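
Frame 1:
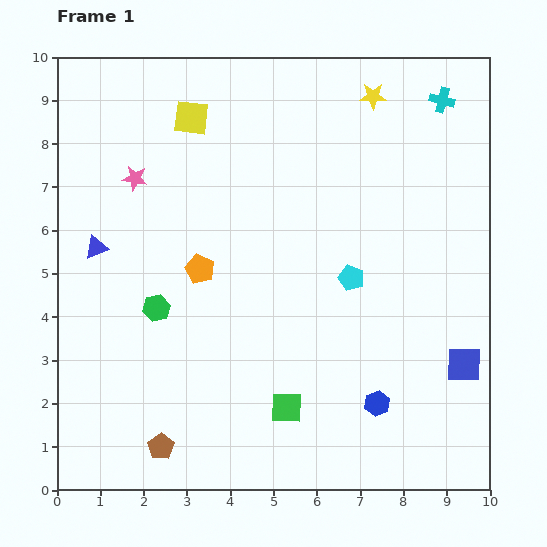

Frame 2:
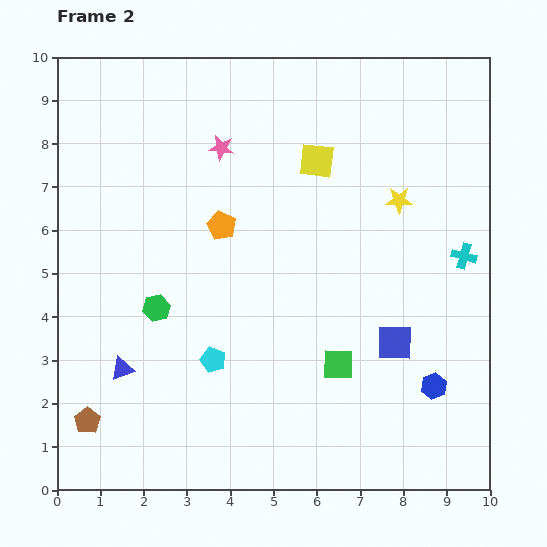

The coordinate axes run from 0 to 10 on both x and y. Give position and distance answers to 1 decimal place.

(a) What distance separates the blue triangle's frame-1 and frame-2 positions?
2.9

The blue triangle moved from (0.9, 5.6) to (1.5, 2.8), a distance of √(0.6² + 2.8²) ≈ 2.9.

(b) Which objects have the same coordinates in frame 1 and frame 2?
the green hexagon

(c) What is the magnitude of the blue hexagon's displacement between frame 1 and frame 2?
1.4

The blue hexagon moved from (7.4, 2.0) to (8.7, 2.4), a distance of √(1.3² + 0.4²) ≈ 1.4.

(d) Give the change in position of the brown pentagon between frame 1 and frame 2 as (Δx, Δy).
(-1.7, 0.6)

The brown pentagon was at (2.4, 1.0) in frame 1 and (0.7, 1.6) in frame 2.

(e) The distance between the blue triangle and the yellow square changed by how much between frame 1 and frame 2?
+2.9

Distance in frame 1: 3.7. Distance in frame 2: 6.6.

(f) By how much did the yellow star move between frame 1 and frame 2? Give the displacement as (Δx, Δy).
(0.6, -2.4)

The yellow star was at (7.3, 9.1) in frame 1 and (7.9, 6.7) in frame 2.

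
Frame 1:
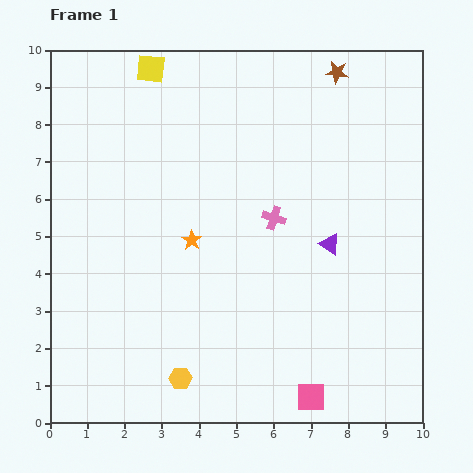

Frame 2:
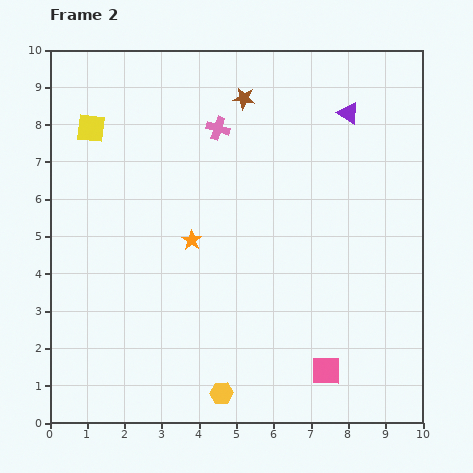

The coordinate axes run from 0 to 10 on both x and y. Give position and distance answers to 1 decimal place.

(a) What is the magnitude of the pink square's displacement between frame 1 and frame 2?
0.8

The pink square moved from (7.0, 0.7) to (7.4, 1.4), a distance of √(0.4² + 0.7²) ≈ 0.8.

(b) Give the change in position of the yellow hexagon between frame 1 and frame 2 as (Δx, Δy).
(1.1, -0.4)

The yellow hexagon was at (3.5, 1.2) in frame 1 and (4.6, 0.8) in frame 2.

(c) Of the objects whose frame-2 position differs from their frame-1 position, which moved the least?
the pink square

(moved 0.8)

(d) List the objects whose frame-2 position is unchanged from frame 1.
the orange star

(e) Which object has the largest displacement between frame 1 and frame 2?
the purple triangle

(moved 3.5; next 2.8)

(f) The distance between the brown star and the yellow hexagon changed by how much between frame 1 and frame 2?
-1.3

Distance in frame 1: 9.2. Distance in frame 2: 7.9.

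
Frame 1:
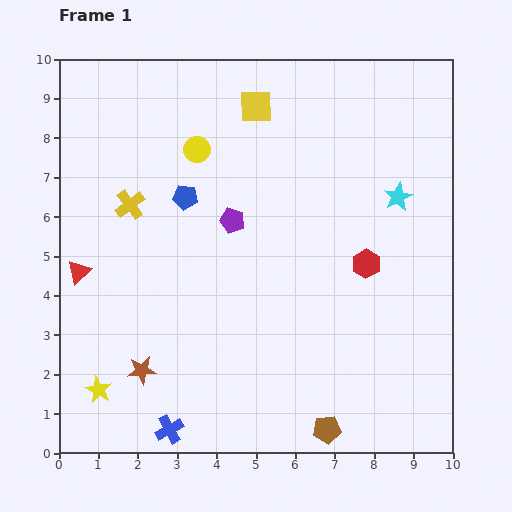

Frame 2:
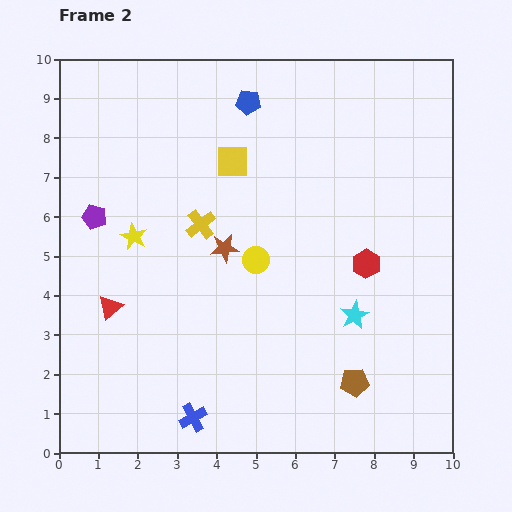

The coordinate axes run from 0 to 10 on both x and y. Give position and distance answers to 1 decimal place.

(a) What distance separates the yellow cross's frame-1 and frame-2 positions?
1.9

The yellow cross moved from (1.8, 6.3) to (3.6, 5.8), a distance of √(1.8² + 0.5²) ≈ 1.9.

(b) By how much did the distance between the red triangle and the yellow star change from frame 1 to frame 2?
-1.1

Distance in frame 1: 3.0. Distance in frame 2: 1.9.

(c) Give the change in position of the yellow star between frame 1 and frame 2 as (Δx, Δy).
(0.9, 3.9)

The yellow star was at (1.0, 1.6) in frame 1 and (1.9, 5.5) in frame 2.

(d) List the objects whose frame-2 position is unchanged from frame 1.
the red hexagon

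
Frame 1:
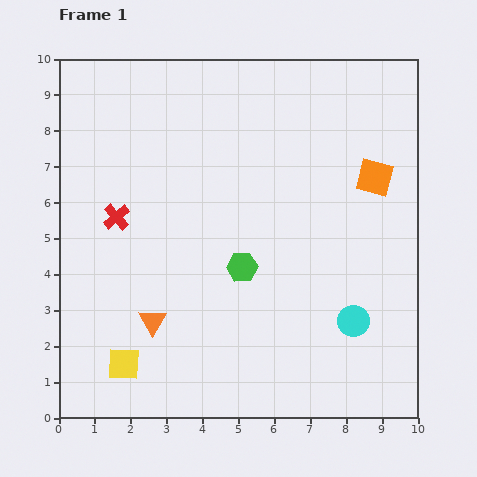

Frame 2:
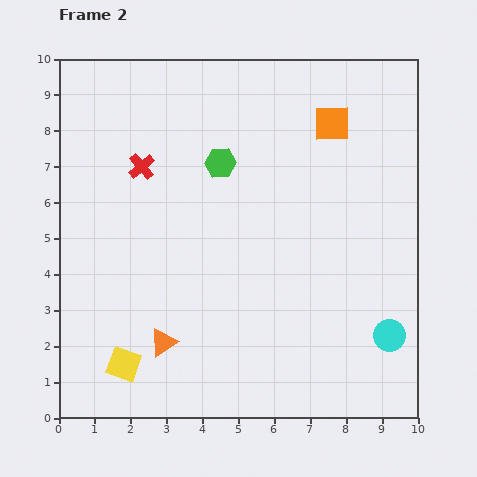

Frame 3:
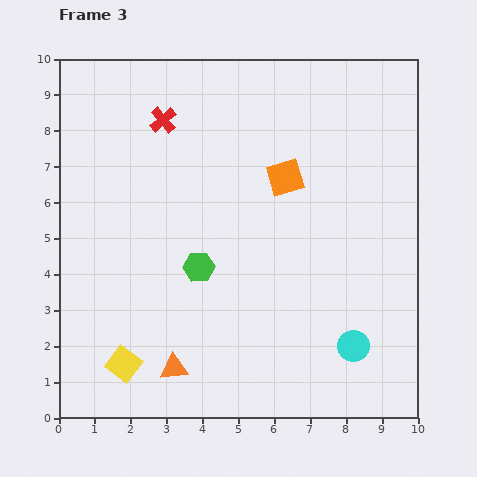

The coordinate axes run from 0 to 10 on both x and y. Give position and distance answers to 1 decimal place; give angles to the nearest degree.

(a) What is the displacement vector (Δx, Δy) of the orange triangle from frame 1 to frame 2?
(0.3, -0.6)

The orange triangle was at (2.6, 2.7) in frame 1 and (2.9, 2.1) in frame 2.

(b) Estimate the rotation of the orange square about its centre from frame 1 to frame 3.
31° counter-clockwise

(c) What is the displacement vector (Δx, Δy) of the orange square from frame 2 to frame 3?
(-1.3, -1.5)

The orange square was at (7.6, 8.2) in frame 2 and (6.3, 6.7) in frame 3.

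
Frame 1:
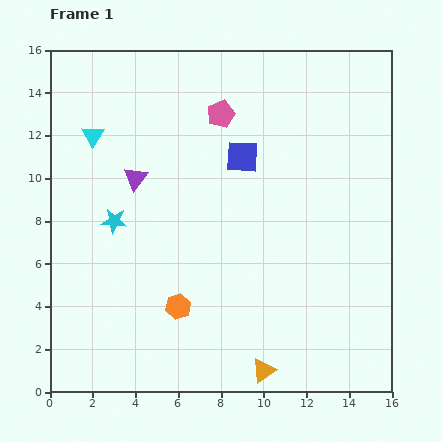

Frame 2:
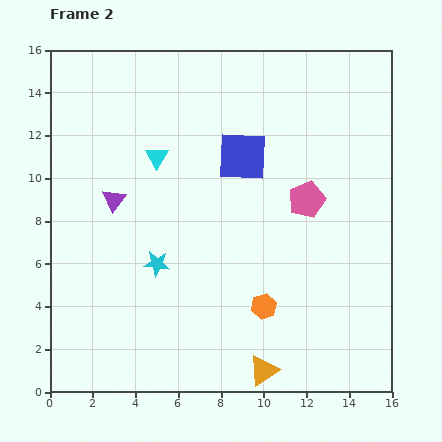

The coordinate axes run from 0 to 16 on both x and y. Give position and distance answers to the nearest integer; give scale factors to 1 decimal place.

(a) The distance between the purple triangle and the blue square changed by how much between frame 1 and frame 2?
+1

Distance in frame 1: 5. Distance in frame 2: 6.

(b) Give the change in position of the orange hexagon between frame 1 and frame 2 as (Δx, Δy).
(4, 0)

The orange hexagon was at (6, 4) in frame 1 and (10, 4) in frame 2.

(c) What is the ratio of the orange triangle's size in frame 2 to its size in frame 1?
1.3×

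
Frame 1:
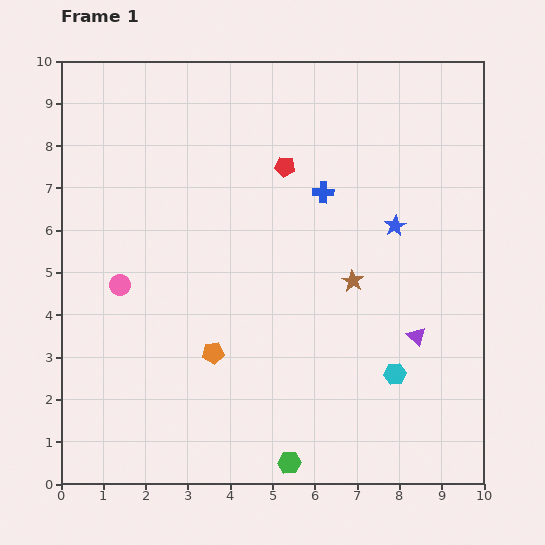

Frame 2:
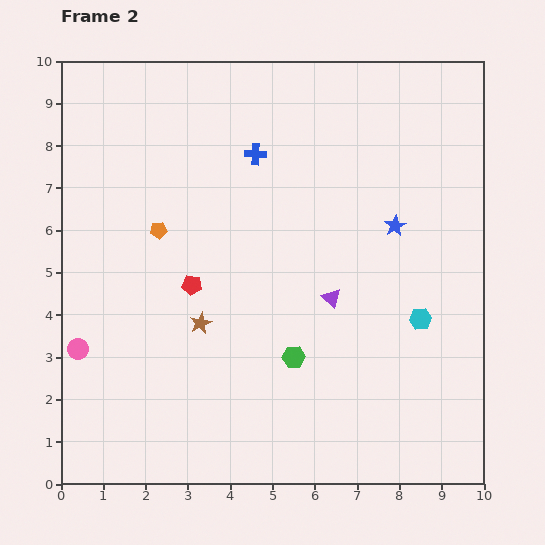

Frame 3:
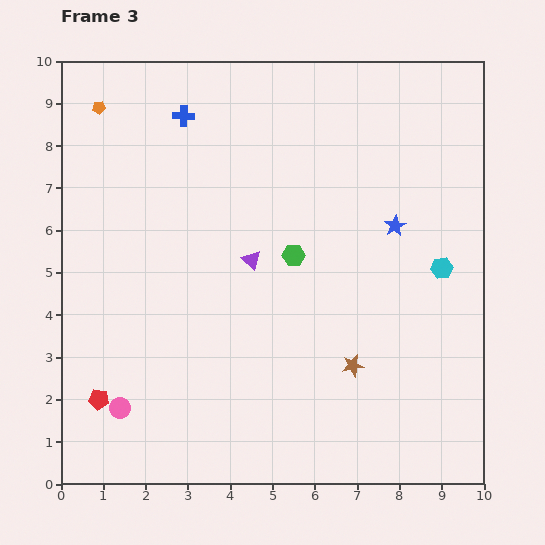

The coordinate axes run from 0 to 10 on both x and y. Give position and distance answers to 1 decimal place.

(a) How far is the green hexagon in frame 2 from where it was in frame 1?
2.5

The green hexagon moved from (5.4, 0.5) to (5.5, 3.0), a distance of √(0.1² + 2.5²) ≈ 2.5.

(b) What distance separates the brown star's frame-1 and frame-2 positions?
3.7

The brown star moved from (6.9, 4.8) to (3.3, 3.8), a distance of √(3.6² + 1.0²) ≈ 3.7.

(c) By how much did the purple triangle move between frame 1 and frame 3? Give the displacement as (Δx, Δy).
(-3.9, 1.8)

The purple triangle was at (8.4, 3.5) in frame 1 and (4.5, 5.3) in frame 3.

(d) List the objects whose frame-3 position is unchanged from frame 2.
the blue star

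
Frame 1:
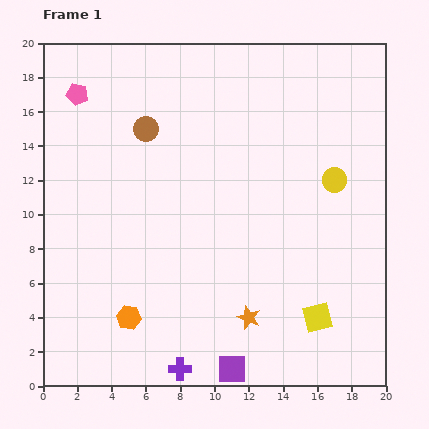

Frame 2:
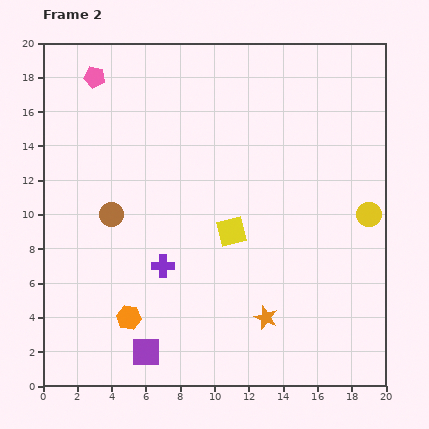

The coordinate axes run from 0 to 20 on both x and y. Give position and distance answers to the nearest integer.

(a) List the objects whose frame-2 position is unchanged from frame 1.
the orange hexagon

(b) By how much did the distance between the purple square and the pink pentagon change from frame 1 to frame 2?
-2

Distance in frame 1: 18. Distance in frame 2: 16.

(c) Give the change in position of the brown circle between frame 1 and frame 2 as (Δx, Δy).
(-2, -5)

The brown circle was at (6, 15) in frame 1 and (4, 10) in frame 2.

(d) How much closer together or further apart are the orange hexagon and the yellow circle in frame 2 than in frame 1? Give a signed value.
+1

Distance in frame 1: 14. Distance in frame 2: 15.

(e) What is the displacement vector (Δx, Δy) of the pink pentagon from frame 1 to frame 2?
(1, 1)

The pink pentagon was at (2, 17) in frame 1 and (3, 18) in frame 2.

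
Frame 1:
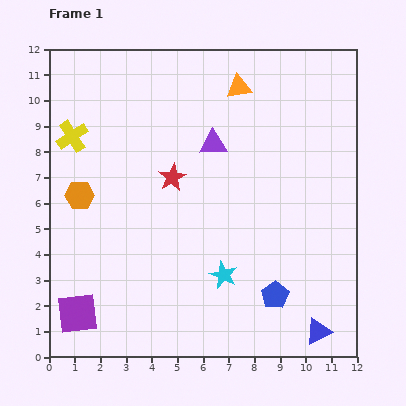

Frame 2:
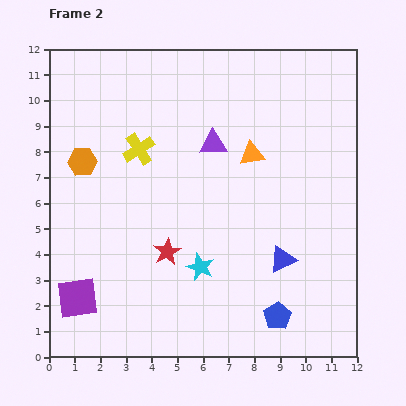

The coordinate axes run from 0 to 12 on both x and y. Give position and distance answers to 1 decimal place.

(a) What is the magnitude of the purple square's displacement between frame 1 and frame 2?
0.6

The purple square moved from (1.1, 1.7) to (1.1, 2.3), a distance of √(0.0² + 0.6²) ≈ 0.6.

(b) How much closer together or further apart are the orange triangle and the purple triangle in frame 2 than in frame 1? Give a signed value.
-0.8

Distance in frame 1: 2.4. Distance in frame 2: 1.6.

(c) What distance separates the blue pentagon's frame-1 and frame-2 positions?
0.8

The blue pentagon moved from (8.8, 2.4) to (8.9, 1.6), a distance of √(0.1² + 0.8²) ≈ 0.8.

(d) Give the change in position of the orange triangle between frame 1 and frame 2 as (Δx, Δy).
(0.5, -2.6)

The orange triangle was at (7.4, 10.5) in frame 1 and (7.9, 7.9) in frame 2.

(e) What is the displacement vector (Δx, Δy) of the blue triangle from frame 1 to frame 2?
(-1.4, 2.8)

The blue triangle was at (10.5, 1.0) in frame 1 and (9.1, 3.8) in frame 2.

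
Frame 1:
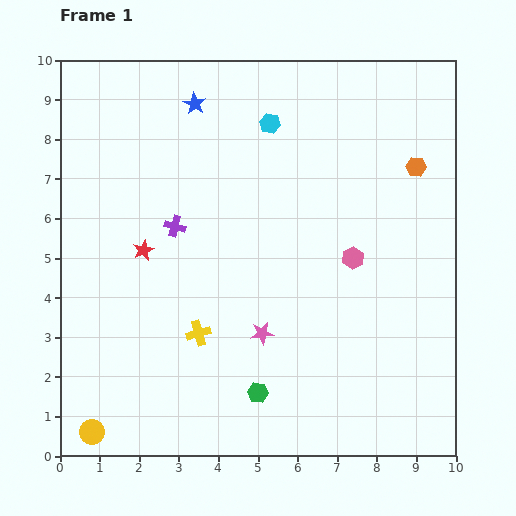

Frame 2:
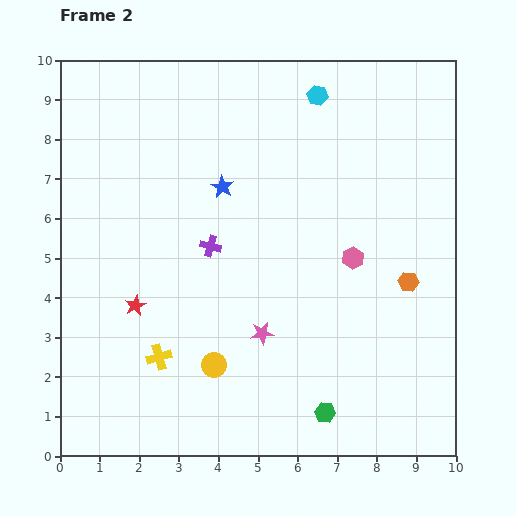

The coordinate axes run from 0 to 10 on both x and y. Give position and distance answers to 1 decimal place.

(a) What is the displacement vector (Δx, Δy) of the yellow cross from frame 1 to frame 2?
(-1.0, -0.6)

The yellow cross was at (3.5, 3.1) in frame 1 and (2.5, 2.5) in frame 2.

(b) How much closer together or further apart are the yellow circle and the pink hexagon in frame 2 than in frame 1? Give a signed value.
-3.5

Distance in frame 1: 7.9. Distance in frame 2: 4.4.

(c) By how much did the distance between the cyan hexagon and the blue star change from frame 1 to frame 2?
+1.3

Distance in frame 1: 2.0. Distance in frame 2: 3.3.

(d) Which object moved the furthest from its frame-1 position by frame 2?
the yellow circle

(moved 3.5; next 2.9)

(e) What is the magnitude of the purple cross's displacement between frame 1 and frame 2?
1.0

The purple cross moved from (2.9, 5.8) to (3.8, 5.3), a distance of √(0.9² + 0.5²) ≈ 1.0.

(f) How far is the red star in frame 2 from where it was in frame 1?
1.4

The red star moved from (2.1, 5.2) to (1.9, 3.8), a distance of √(0.2² + 1.4²) ≈ 1.4.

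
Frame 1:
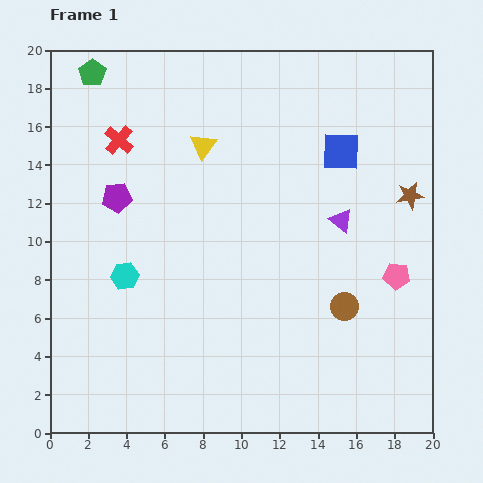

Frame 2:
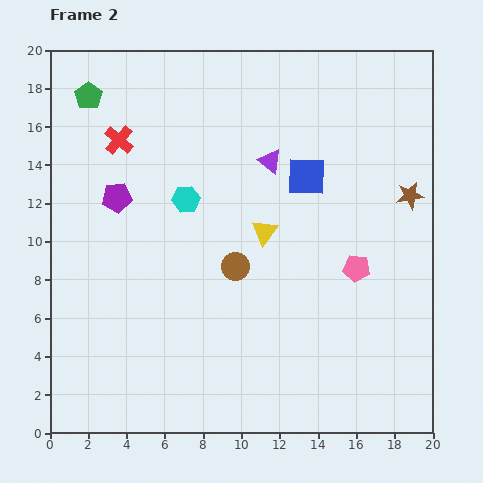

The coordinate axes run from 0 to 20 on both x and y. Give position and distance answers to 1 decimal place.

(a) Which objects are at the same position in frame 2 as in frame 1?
the purple pentagon, the brown star, the red cross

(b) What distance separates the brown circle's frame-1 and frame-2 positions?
6.1

The brown circle moved from (15.4, 6.6) to (9.7, 8.7), a distance of √(5.7² + 2.1²) ≈ 6.1.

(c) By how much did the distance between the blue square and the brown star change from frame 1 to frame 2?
+1.2

Distance in frame 1: 4.3. Distance in frame 2: 5.5.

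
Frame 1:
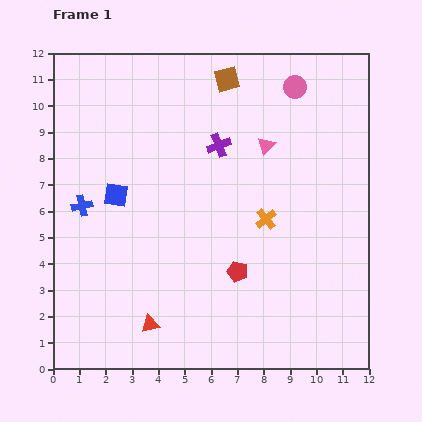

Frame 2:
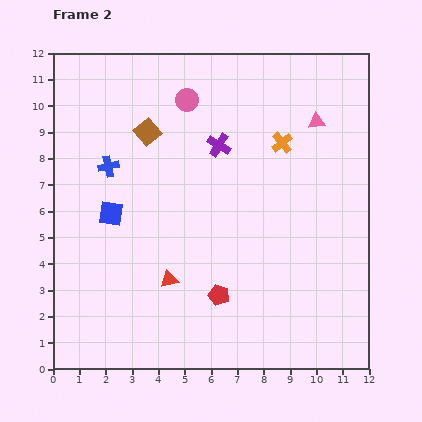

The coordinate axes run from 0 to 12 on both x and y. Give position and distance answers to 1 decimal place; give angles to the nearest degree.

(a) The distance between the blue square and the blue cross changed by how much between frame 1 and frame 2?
+0.4

Distance in frame 1: 1.4. Distance in frame 2: 1.8.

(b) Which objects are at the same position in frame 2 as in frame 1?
the purple cross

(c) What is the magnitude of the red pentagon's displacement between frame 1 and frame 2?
1.1

The red pentagon moved from (7.0, 3.7) to (6.3, 2.8), a distance of √(0.7² + 0.9²) ≈ 1.1.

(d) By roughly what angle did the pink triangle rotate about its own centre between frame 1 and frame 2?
40° clockwise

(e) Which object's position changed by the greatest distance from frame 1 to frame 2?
the pink circle

(moved 4.1; next 3.6)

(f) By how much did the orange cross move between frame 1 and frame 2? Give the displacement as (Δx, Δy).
(0.6, 2.9)

The orange cross was at (8.1, 5.7) in frame 1 and (8.7, 8.6) in frame 2.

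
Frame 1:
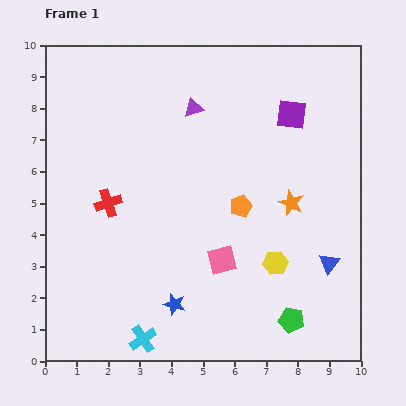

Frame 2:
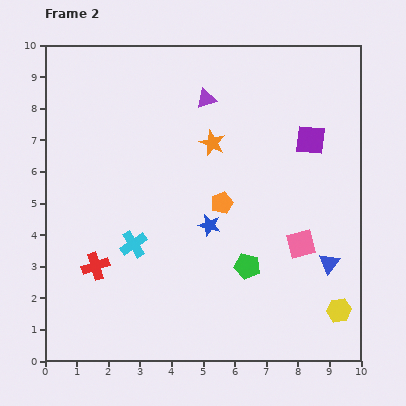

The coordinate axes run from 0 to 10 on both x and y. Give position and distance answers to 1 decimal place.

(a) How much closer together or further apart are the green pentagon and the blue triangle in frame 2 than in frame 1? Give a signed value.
+0.4

Distance in frame 1: 2.2. Distance in frame 2: 2.6.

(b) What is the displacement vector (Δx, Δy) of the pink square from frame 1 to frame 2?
(2.5, 0.5)

The pink square was at (5.6, 3.2) in frame 1 and (8.1, 3.7) in frame 2.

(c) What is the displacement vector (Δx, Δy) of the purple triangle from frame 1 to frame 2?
(0.4, 0.3)

The purple triangle was at (4.7, 8.0) in frame 1 and (5.1, 8.3) in frame 2.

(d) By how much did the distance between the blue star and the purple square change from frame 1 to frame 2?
-2.8

Distance in frame 1: 7.0. Distance in frame 2: 4.2.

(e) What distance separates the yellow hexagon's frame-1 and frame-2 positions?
2.5

The yellow hexagon moved from (7.3, 3.1) to (9.3, 1.6), a distance of √(2.0² + 1.5²) ≈ 2.5.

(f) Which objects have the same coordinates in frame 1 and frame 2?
the blue triangle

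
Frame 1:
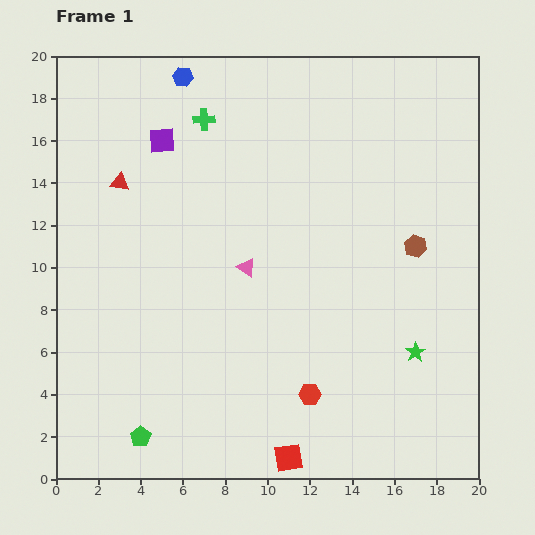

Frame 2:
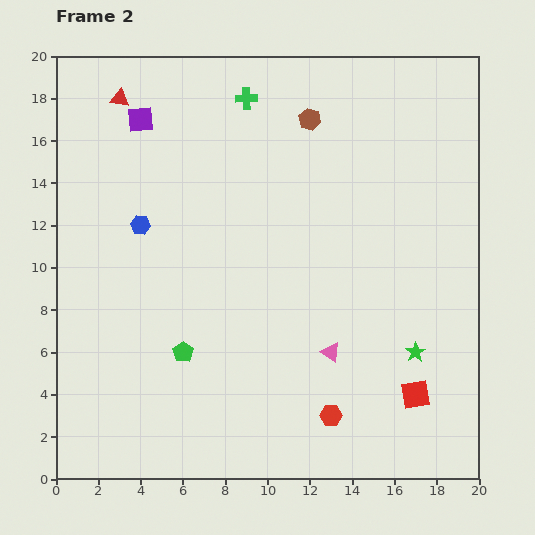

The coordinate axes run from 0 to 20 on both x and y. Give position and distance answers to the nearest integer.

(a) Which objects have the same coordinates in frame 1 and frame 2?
the green star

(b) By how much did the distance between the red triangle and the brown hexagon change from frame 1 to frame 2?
-5

Distance in frame 1: 14. Distance in frame 2: 9.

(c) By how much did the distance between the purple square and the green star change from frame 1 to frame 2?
+1

Distance in frame 1: 16. Distance in frame 2: 17.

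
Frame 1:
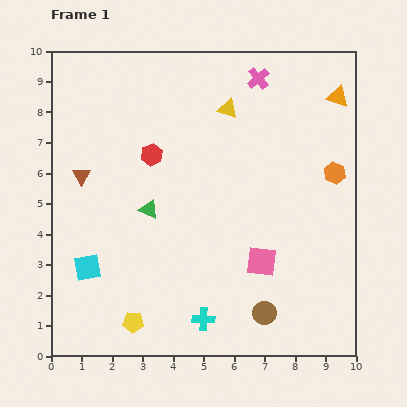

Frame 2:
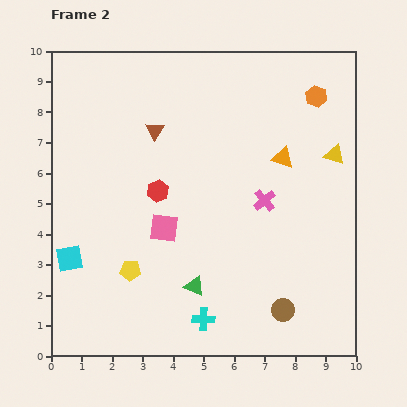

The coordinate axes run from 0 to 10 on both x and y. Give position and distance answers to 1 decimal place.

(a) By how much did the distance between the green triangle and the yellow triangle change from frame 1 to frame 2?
+2.1

Distance in frame 1: 4.2. Distance in frame 2: 6.3.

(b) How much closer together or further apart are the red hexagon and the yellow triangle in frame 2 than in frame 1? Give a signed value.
+3.0

Distance in frame 1: 2.9. Distance in frame 2: 5.9.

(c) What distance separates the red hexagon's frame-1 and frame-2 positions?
1.2

The red hexagon moved from (3.3, 6.6) to (3.5, 5.4), a distance of √(0.2² + 1.2²) ≈ 1.2.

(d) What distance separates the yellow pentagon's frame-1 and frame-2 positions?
1.7

The yellow pentagon moved from (2.7, 1.1) to (2.6, 2.8), a distance of √(0.1² + 1.7²) ≈ 1.7.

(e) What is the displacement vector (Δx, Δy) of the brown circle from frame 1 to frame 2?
(0.6, 0.1)

The brown circle was at (7.0, 1.4) in frame 1 and (7.6, 1.5) in frame 2.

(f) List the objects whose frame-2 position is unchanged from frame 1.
the cyan cross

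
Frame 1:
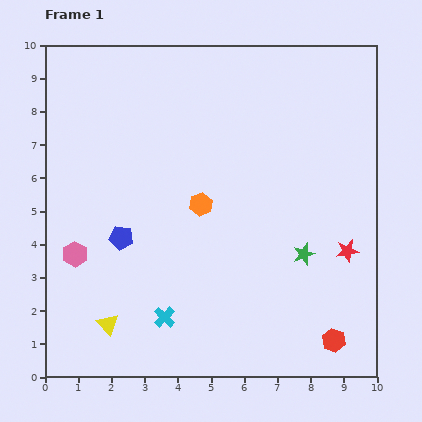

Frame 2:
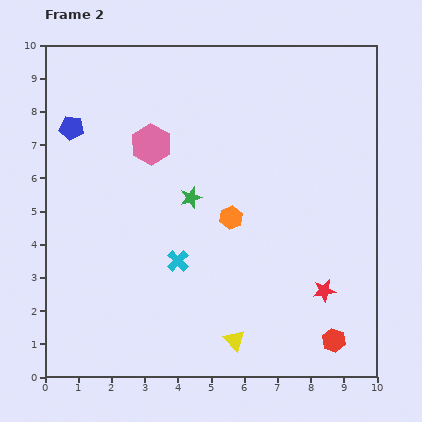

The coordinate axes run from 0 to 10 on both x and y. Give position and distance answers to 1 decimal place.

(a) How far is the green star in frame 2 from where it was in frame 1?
3.8

The green star moved from (7.8, 3.7) to (4.4, 5.4), a distance of √(3.4² + 1.7²) ≈ 3.8.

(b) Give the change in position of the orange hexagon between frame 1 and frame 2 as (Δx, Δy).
(0.9, -0.4)

The orange hexagon was at (4.7, 5.2) in frame 1 and (5.6, 4.8) in frame 2.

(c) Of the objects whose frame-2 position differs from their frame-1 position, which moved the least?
the orange hexagon

(moved 1.0)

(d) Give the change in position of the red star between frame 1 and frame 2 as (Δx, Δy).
(-0.7, -1.2)

The red star was at (9.1, 3.8) in frame 1 and (8.4, 2.6) in frame 2.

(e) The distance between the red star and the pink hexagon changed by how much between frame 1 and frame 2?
-1.4

Distance in frame 1: 8.2. Distance in frame 2: 6.8.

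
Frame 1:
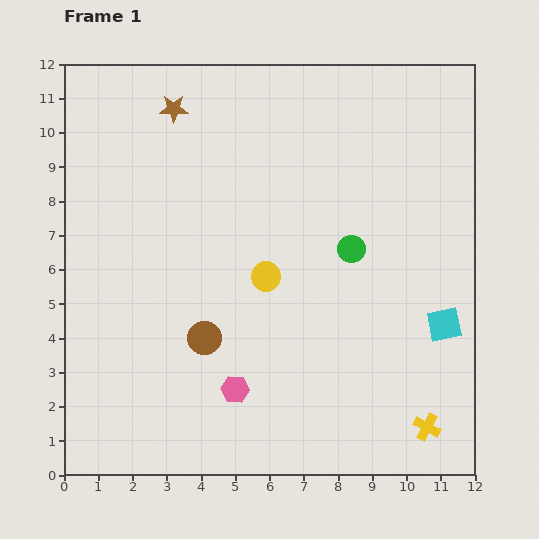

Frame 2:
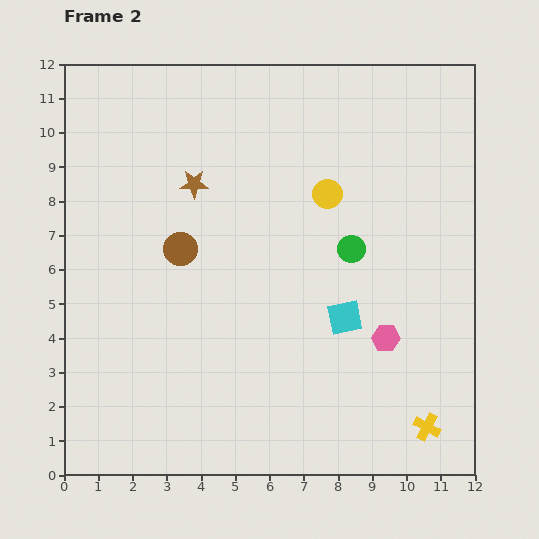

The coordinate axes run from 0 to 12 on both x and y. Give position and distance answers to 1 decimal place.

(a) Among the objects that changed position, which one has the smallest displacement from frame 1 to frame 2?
the brown star

(moved 2.3)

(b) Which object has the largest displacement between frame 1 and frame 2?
the pink hexagon

(moved 4.6; next 3.0)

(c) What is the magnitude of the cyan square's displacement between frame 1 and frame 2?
2.9

The cyan square moved from (11.1, 4.4) to (8.2, 4.6), a distance of √(2.9² + 0.2²) ≈ 2.9.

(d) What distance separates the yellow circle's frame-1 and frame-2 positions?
3.0

The yellow circle moved from (5.9, 5.8) to (7.7, 8.2), a distance of √(1.8² + 2.4²) ≈ 3.0.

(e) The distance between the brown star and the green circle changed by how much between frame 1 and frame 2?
-1.6

Distance in frame 1: 6.6. Distance in frame 2: 5.0.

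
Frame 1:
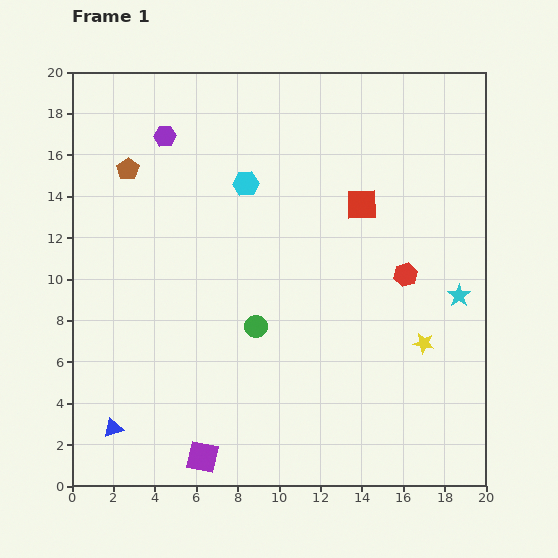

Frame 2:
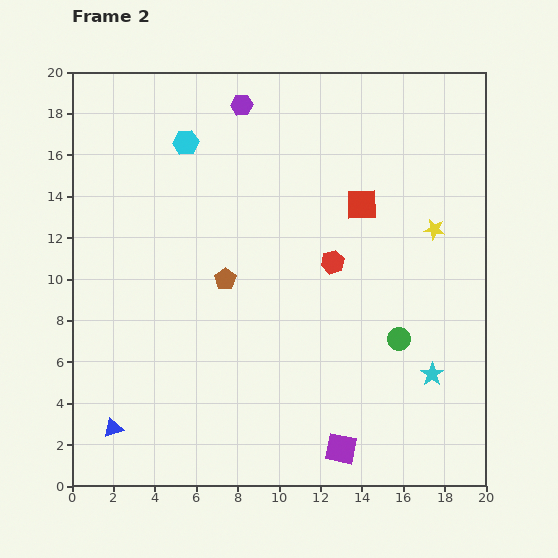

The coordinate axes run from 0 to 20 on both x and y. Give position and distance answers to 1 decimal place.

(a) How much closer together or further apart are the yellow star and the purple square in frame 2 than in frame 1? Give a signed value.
-0.5

Distance in frame 1: 12.0. Distance in frame 2: 11.5.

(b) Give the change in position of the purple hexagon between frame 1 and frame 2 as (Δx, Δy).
(3.7, 1.5)

The purple hexagon was at (4.5, 16.9) in frame 1 and (8.2, 18.4) in frame 2.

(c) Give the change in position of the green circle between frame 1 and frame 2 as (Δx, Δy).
(6.9, -0.6)

The green circle was at (8.9, 7.7) in frame 1 and (15.8, 7.1) in frame 2.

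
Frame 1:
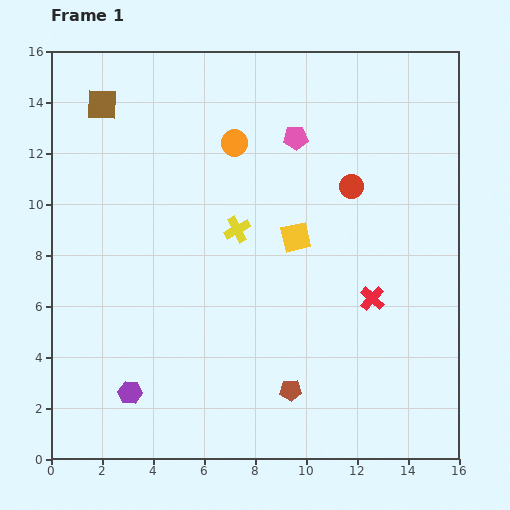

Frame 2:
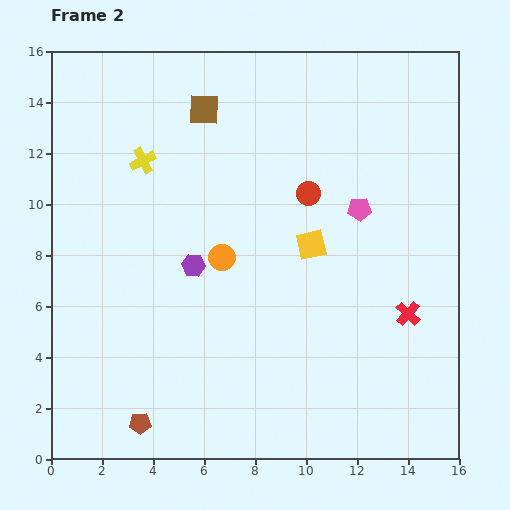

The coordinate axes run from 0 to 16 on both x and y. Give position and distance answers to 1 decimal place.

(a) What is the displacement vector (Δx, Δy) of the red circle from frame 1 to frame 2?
(-1.7, -0.3)

The red circle was at (11.8, 10.7) in frame 1 and (10.1, 10.4) in frame 2.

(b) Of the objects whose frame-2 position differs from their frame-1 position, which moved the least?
the yellow square

(moved 0.7)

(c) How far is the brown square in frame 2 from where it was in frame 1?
4.0

The brown square moved from (2.0, 13.9) to (6.0, 13.7), a distance of √(4.0² + 0.2²) ≈ 4.0.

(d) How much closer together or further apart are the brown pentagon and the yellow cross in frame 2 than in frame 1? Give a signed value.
+3.7

Distance in frame 1: 6.6. Distance in frame 2: 10.3.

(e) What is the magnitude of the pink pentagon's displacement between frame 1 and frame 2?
3.8

The pink pentagon moved from (9.6, 12.6) to (12.1, 9.8), a distance of √(2.5² + 2.8²) ≈ 3.8.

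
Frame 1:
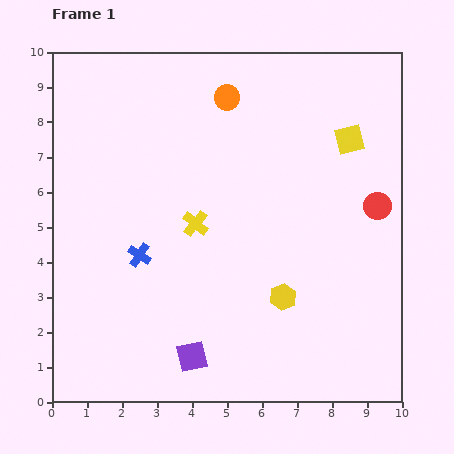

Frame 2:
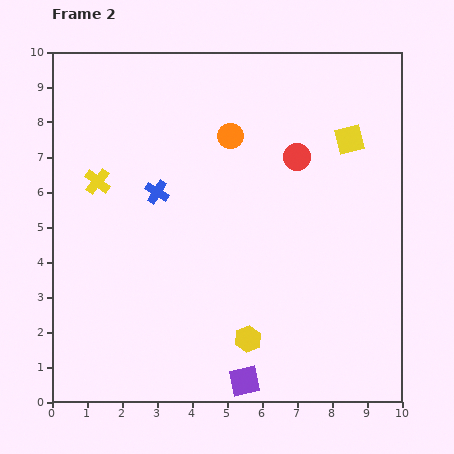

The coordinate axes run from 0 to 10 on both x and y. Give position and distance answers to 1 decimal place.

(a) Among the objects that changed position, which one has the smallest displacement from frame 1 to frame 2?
the orange circle

(moved 1.1)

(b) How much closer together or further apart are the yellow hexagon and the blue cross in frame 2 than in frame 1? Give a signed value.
+0.6

Distance in frame 1: 4.3. Distance in frame 2: 4.9.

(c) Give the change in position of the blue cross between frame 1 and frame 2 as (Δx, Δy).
(0.5, 1.8)

The blue cross was at (2.5, 4.2) in frame 1 and (3.0, 6.0) in frame 2.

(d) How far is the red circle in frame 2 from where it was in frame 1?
2.7

The red circle moved from (9.3, 5.6) to (7.0, 7.0), a distance of √(2.3² + 1.4²) ≈ 2.7.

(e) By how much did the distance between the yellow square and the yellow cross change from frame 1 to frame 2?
+2.3

Distance in frame 1: 5.0. Distance in frame 2: 7.3.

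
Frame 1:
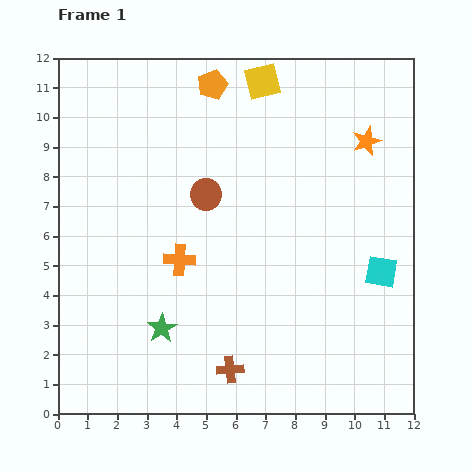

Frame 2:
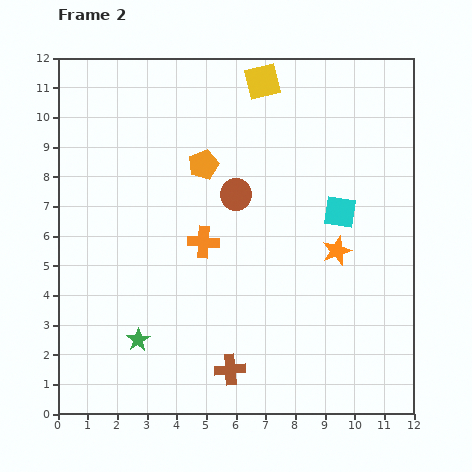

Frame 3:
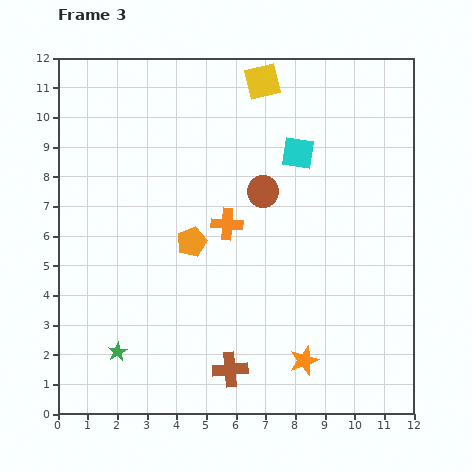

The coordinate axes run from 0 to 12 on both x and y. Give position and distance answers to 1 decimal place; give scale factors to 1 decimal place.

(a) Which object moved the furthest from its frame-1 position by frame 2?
the orange star

(moved 3.8; next 2.7)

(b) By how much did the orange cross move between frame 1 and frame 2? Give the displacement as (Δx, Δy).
(0.8, 0.6)

The orange cross was at (4.1, 5.2) in frame 1 and (4.9, 5.8) in frame 2.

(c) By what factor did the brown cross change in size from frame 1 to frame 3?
1.3×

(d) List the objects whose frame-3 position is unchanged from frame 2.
the yellow square, the brown cross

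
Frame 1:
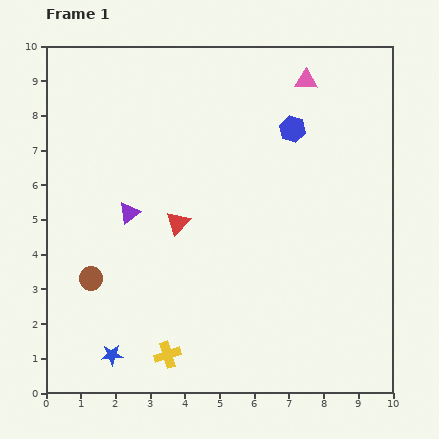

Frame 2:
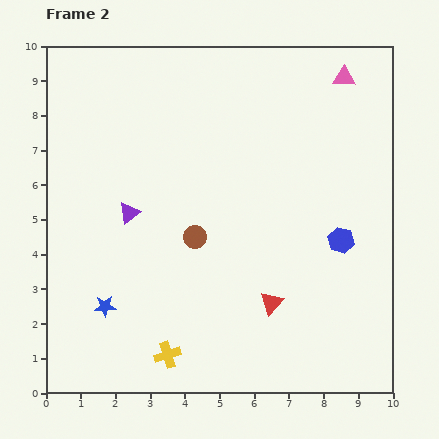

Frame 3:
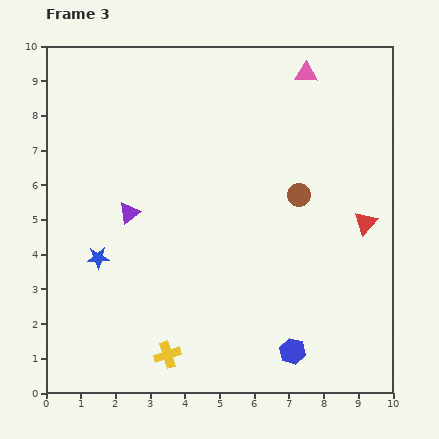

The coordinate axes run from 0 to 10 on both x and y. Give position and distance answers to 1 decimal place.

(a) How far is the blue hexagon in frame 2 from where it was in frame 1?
3.5

The blue hexagon moved from (7.1, 7.6) to (8.5, 4.4), a distance of √(1.4² + 3.2²) ≈ 3.5.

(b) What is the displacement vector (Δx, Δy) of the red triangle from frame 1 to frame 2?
(2.7, -2.3)

The red triangle was at (3.8, 4.9) in frame 1 and (6.5, 2.6) in frame 2.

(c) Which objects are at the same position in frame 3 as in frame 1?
the purple triangle, the yellow cross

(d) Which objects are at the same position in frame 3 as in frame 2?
the purple triangle, the yellow cross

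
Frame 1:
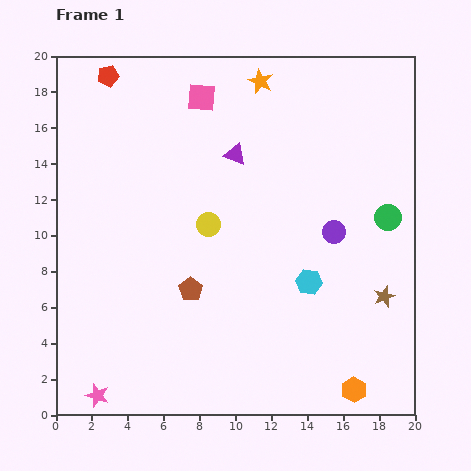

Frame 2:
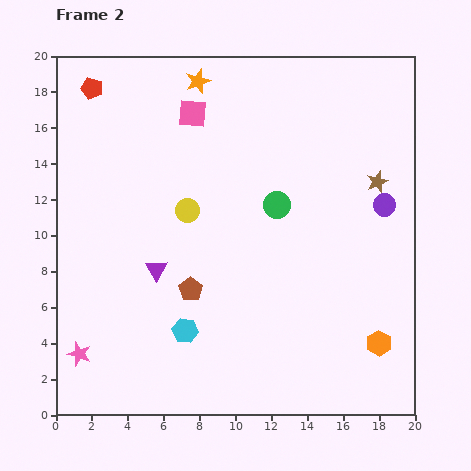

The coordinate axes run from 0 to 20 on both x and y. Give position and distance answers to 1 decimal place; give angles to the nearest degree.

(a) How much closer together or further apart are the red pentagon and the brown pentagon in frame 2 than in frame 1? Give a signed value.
-0.3

Distance in frame 1: 12.8. Distance in frame 2: 12.5.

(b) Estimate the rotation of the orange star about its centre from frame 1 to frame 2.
27° clockwise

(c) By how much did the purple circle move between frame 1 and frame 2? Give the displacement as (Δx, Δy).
(2.8, 1.5)

The purple circle was at (15.5, 10.2) in frame 1 and (18.3, 11.7) in frame 2.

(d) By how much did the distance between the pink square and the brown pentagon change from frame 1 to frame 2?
-0.9

Distance in frame 1: 10.7. Distance in frame 2: 9.8.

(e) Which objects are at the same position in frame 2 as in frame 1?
the brown pentagon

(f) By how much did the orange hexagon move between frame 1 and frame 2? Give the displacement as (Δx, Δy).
(1.4, 2.6)

The orange hexagon was at (16.6, 1.4) in frame 1 and (18.0, 4.0) in frame 2.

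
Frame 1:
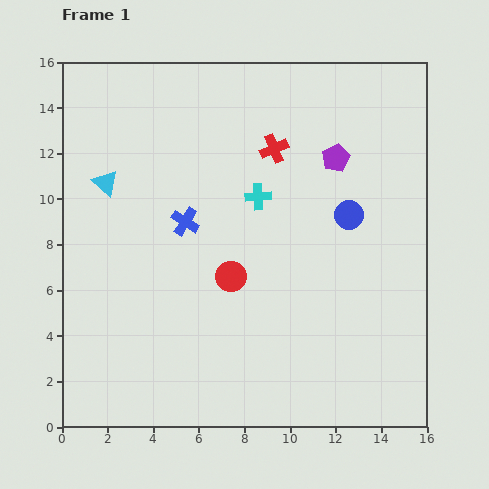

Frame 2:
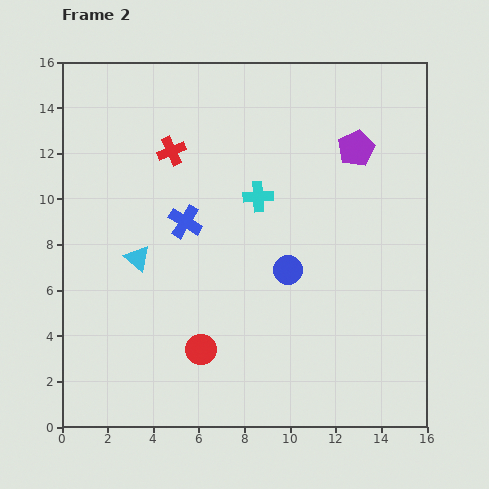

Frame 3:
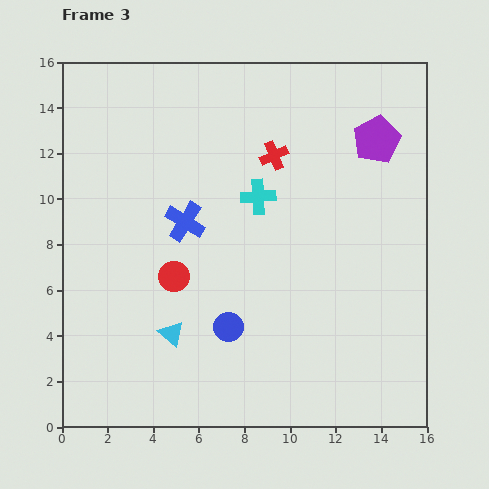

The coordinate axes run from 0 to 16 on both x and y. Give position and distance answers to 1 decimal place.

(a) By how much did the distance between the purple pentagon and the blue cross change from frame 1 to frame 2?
+1.0

Distance in frame 1: 7.2. Distance in frame 2: 8.2.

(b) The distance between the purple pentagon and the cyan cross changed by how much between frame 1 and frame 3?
+2.0

Distance in frame 1: 3.8. Distance in frame 3: 5.8.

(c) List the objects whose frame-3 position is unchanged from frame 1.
the blue cross, the cyan cross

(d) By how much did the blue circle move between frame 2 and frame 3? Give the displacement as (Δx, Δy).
(-2.6, -2.5)

The blue circle was at (9.9, 6.9) in frame 2 and (7.3, 4.4) in frame 3.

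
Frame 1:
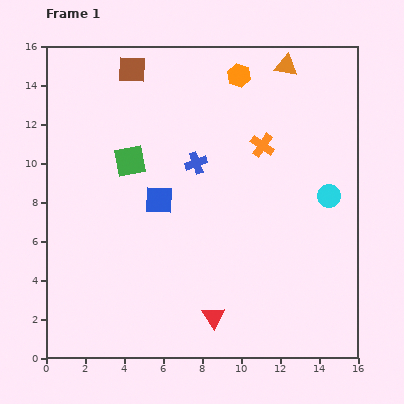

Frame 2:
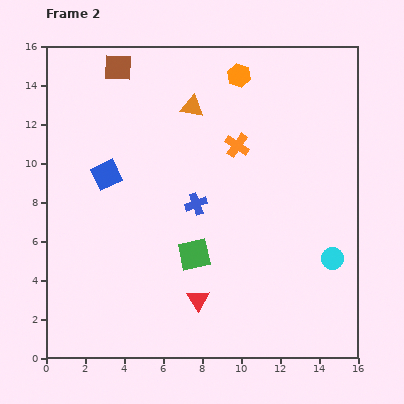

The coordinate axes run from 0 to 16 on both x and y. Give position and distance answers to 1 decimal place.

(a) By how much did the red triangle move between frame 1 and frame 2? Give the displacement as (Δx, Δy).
(-0.8, 0.9)

The red triangle was at (8.6, 2.1) in frame 1 and (7.8, 3.0) in frame 2.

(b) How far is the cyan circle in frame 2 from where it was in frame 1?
3.2

The cyan circle moved from (14.5, 8.3) to (14.7, 5.1), a distance of √(0.2² + 3.2²) ≈ 3.2.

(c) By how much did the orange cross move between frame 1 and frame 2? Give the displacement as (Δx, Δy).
(-1.3, 0.0)

The orange cross was at (11.1, 10.9) in frame 1 and (9.8, 10.9) in frame 2.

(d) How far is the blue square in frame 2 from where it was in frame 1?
3.0

The blue square moved from (5.8, 8.1) to (3.1, 9.4), a distance of √(2.7² + 1.3²) ≈ 3.0.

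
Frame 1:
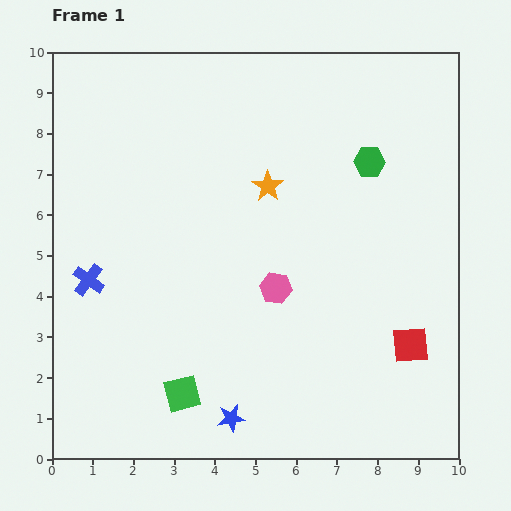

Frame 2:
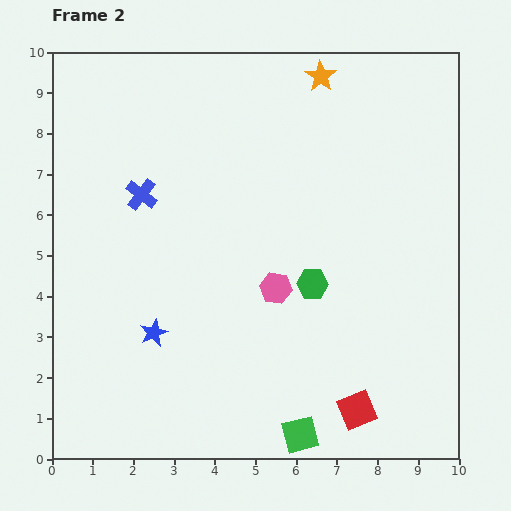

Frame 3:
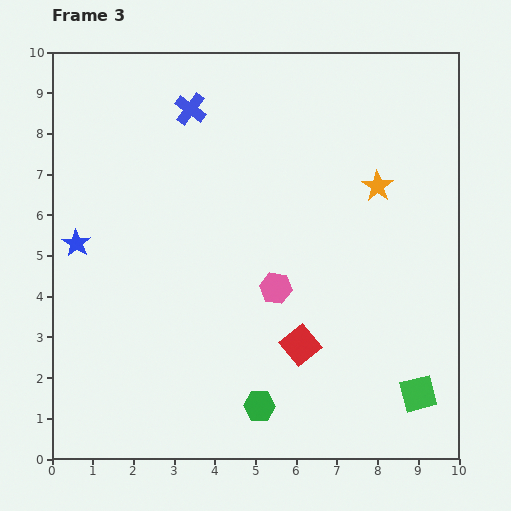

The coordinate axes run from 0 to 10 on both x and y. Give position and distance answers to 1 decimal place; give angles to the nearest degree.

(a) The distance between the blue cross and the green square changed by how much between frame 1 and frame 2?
+3.5

Distance in frame 1: 3.6. Distance in frame 2: 7.1.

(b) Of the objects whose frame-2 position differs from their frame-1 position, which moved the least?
the red square

(moved 2.1)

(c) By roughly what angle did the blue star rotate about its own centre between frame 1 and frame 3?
31° counter-clockwise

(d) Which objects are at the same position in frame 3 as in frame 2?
the pink hexagon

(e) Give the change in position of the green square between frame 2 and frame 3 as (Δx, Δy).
(2.9, 1.0)

The green square was at (6.1, 0.6) in frame 2 and (9.0, 1.6) in frame 3.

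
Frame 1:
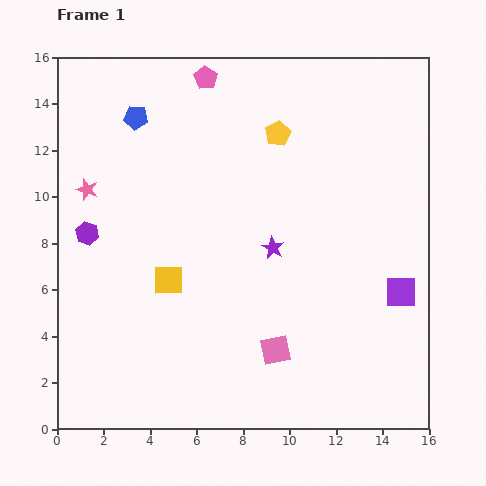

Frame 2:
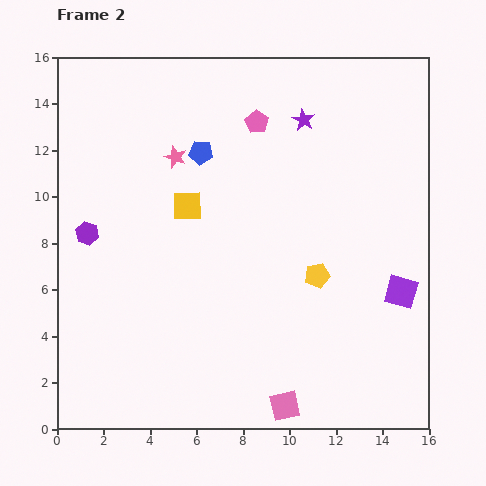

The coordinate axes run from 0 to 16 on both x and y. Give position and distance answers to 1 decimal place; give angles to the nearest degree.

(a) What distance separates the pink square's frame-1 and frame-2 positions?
2.4

The pink square moved from (9.4, 3.4) to (9.8, 1.0), a distance of √(0.4² + 2.4²) ≈ 2.4.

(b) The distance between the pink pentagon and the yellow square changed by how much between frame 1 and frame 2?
-4.1

Distance in frame 1: 8.8. Distance in frame 2: 4.7.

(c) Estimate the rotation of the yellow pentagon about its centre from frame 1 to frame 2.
15° clockwise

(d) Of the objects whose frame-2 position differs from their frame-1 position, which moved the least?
the pink square

(moved 2.4)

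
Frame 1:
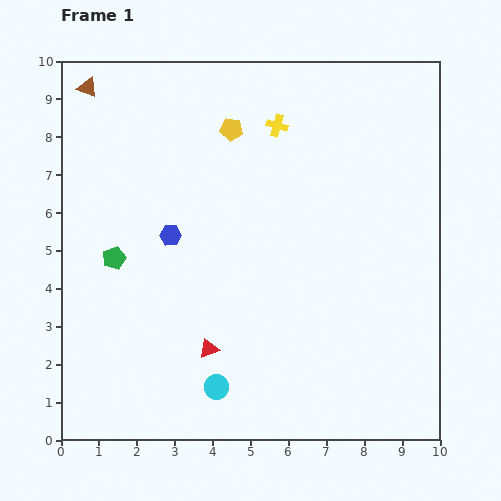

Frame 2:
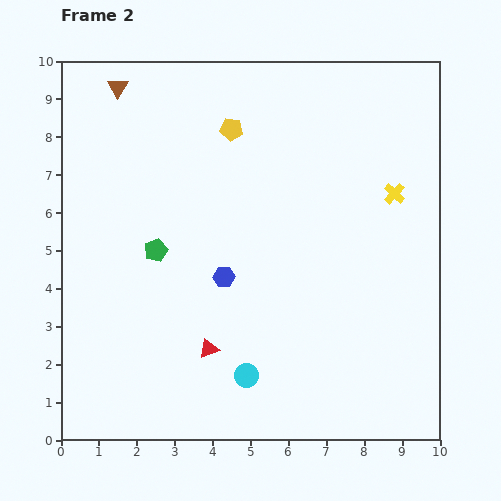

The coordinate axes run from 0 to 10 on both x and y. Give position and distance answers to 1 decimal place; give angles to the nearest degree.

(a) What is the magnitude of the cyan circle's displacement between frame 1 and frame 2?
0.9

The cyan circle moved from (4.1, 1.4) to (4.9, 1.7), a distance of √(0.8² + 0.3²) ≈ 0.9.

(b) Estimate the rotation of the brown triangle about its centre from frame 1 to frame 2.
37° clockwise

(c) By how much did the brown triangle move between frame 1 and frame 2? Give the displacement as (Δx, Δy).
(0.8, 0.0)

The brown triangle was at (0.7, 9.3) in frame 1 and (1.5, 9.3) in frame 2.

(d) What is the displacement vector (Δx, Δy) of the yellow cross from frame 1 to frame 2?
(3.1, -1.8)

The yellow cross was at (5.7, 8.3) in frame 1 and (8.8, 6.5) in frame 2.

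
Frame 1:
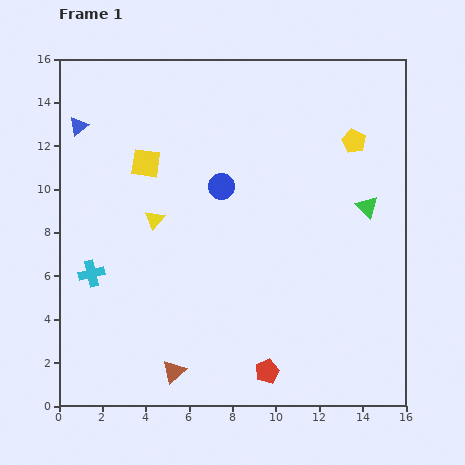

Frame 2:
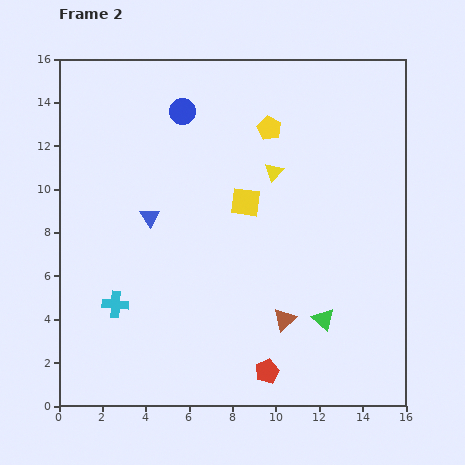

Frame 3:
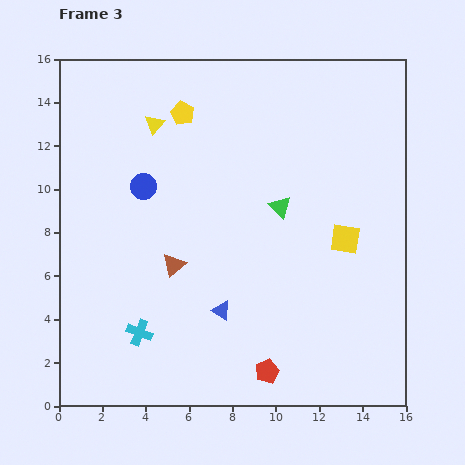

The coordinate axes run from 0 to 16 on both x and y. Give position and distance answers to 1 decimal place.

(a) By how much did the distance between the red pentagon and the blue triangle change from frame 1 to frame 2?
-5.4

Distance in frame 1: 14.3. Distance in frame 2: 8.9.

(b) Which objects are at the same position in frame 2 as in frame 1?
the red pentagon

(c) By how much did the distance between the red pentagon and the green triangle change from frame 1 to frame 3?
-1.3

Distance in frame 1: 8.9. Distance in frame 3: 7.6.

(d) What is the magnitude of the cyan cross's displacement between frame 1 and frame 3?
3.5

The cyan cross moved from (1.5, 6.1) to (3.7, 3.4), a distance of √(2.2² + 2.7²) ≈ 3.5.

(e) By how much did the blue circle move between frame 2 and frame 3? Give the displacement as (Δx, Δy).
(-1.8, -3.5)

The blue circle was at (5.7, 13.6) in frame 2 and (3.9, 10.1) in frame 3.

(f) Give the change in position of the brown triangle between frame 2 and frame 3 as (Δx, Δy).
(-5.1, 2.5)

The brown triangle was at (10.4, 4.0) in frame 2 and (5.3, 6.5) in frame 3.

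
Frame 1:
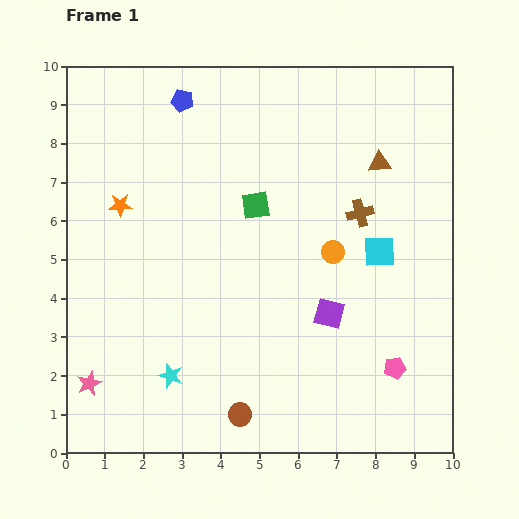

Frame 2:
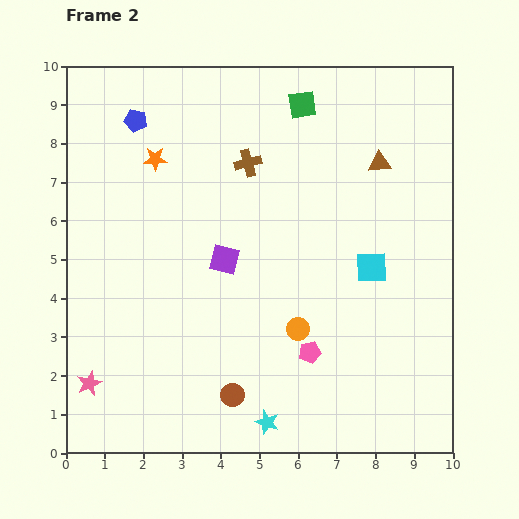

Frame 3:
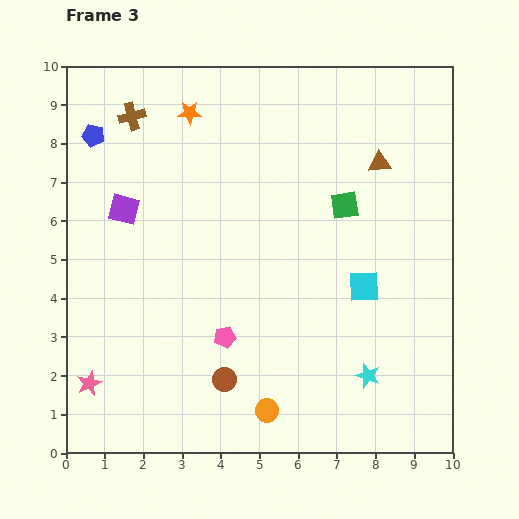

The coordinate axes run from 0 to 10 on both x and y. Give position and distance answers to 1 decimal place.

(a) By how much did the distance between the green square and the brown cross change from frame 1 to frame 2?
-0.6

Distance in frame 1: 2.7. Distance in frame 2: 2.1.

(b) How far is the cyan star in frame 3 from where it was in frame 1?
5.1

The cyan star moved from (2.7, 2.0) to (7.8, 2.0), a distance of √(5.1² + 0.0²) ≈ 5.1.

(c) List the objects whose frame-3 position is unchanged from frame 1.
the pink star, the brown triangle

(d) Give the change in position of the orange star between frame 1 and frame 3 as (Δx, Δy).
(1.8, 2.4)

The orange star was at (1.4, 6.4) in frame 1 and (3.2, 8.8) in frame 3.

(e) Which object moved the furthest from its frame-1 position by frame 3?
the brown cross

(moved 6.4; next 5.9)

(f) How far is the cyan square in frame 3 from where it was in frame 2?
0.5

The cyan square moved from (7.9, 4.8) to (7.7, 4.3), a distance of √(0.2² + 0.5²) ≈ 0.5.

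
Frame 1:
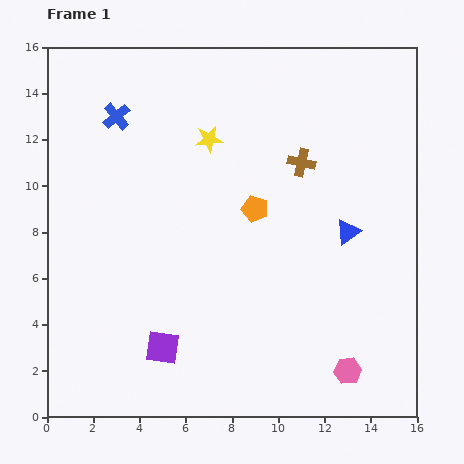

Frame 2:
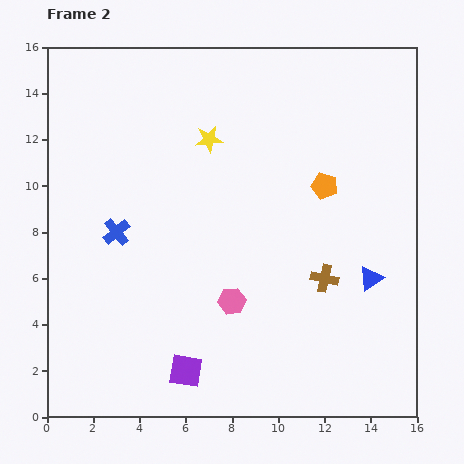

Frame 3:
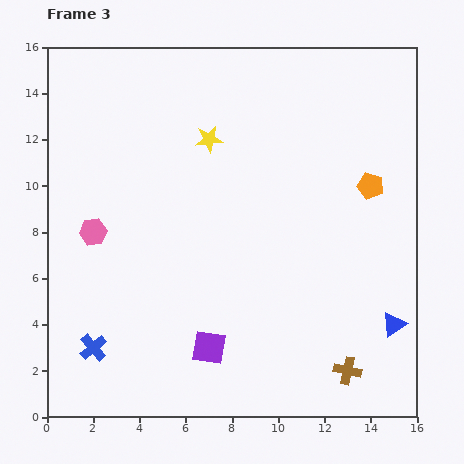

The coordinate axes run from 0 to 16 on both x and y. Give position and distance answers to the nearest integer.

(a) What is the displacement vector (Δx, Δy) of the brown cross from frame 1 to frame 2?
(1, -5)

The brown cross was at (11, 11) in frame 1 and (12, 6) in frame 2.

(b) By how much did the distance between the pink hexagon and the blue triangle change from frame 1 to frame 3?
+8

Distance in frame 1: 6. Distance in frame 3: 14.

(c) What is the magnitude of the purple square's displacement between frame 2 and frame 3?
1

The purple square moved from (6, 2) to (7, 3), a distance of √(1² + 1²) ≈ 1.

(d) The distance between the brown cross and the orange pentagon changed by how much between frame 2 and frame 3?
+4

Distance in frame 2: 4. Distance in frame 3: 8.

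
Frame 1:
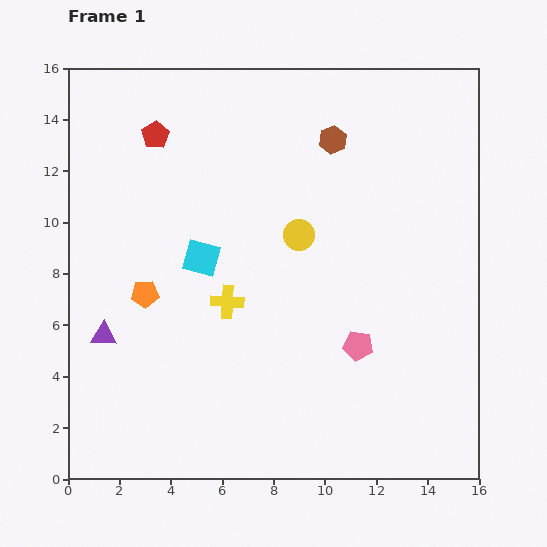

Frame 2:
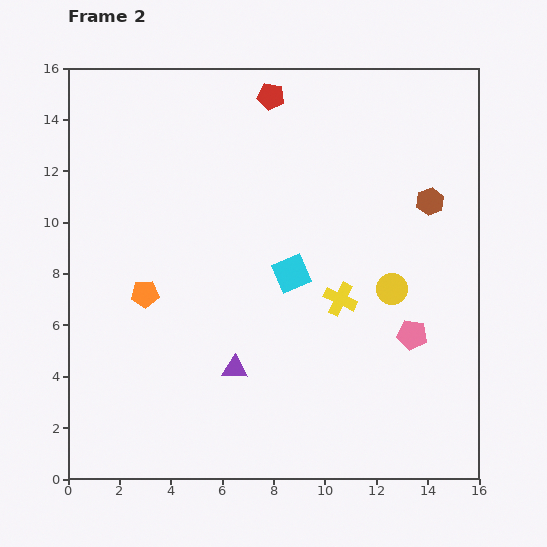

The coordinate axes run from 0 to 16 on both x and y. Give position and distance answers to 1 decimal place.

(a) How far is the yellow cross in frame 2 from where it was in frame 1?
4.4

The yellow cross moved from (6.2, 6.9) to (10.6, 7.0), a distance of √(4.4² + 0.1²) ≈ 4.4.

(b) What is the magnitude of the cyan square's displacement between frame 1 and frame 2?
3.6

The cyan square moved from (5.2, 8.6) to (8.7, 8.0), a distance of √(3.5² + 0.6²) ≈ 3.6.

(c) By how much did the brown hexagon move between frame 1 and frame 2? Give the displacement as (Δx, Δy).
(3.8, -2.4)

The brown hexagon was at (10.3, 13.2) in frame 1 and (14.1, 10.8) in frame 2.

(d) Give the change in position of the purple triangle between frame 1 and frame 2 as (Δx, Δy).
(5.1, -1.3)

The purple triangle was at (1.4, 5.6) in frame 1 and (6.5, 4.3) in frame 2.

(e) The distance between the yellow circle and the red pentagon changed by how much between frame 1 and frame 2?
+2.1

Distance in frame 1: 6.8. Distance in frame 2: 8.9.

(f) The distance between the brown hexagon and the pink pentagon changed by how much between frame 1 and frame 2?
-2.9

Distance in frame 1: 8.1. Distance in frame 2: 5.2.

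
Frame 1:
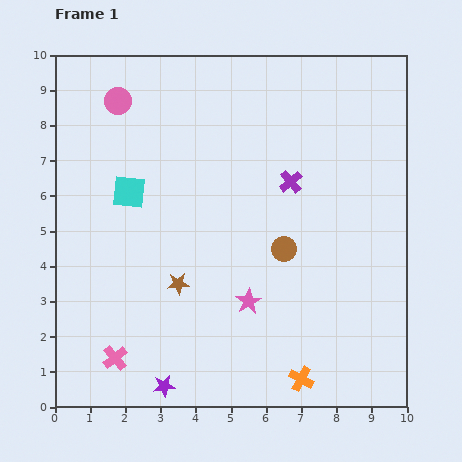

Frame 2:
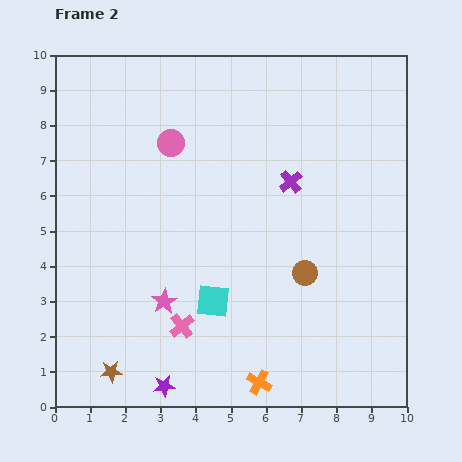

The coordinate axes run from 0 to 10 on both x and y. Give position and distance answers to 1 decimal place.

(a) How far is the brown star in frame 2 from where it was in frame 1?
3.1

The brown star moved from (3.5, 3.5) to (1.6, 1.0), a distance of √(1.9² + 2.5²) ≈ 3.1.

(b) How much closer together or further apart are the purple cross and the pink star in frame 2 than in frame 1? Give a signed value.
+1.4

Distance in frame 1: 3.6. Distance in frame 2: 5.0.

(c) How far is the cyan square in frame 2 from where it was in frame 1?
3.9

The cyan square moved from (2.1, 6.1) to (4.5, 3.0), a distance of √(2.4² + 3.1²) ≈ 3.9.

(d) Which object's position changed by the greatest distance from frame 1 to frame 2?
the cyan square

(moved 3.9; next 3.1)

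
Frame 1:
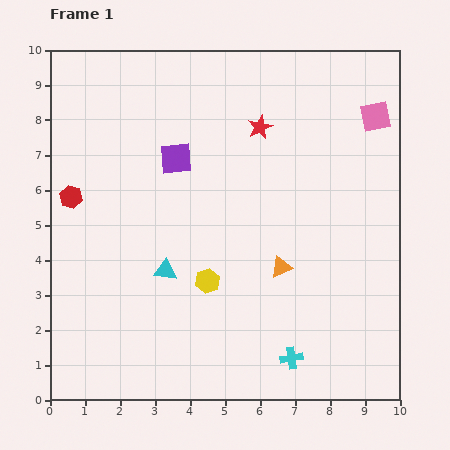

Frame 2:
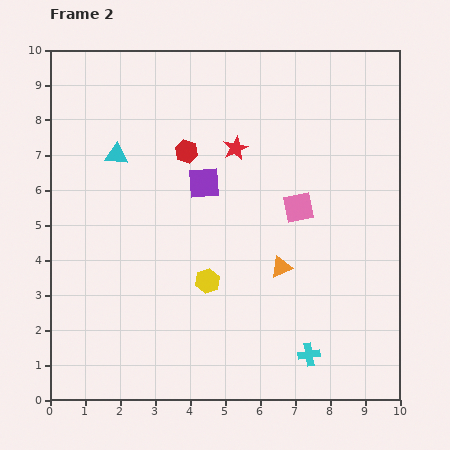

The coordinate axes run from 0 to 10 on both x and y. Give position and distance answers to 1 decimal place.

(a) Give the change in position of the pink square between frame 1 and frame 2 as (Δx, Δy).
(-2.2, -2.6)

The pink square was at (9.3, 8.1) in frame 1 and (7.1, 5.5) in frame 2.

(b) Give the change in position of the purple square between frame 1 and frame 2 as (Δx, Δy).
(0.8, -0.7)

The purple square was at (3.6, 6.9) in frame 1 and (4.4, 6.2) in frame 2.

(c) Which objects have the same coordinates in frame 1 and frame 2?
the yellow hexagon, the orange triangle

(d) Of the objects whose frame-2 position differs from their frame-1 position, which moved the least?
the cyan cross

(moved 0.5)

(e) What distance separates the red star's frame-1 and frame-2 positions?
0.9

The red star moved from (6.0, 7.8) to (5.3, 7.2), a distance of √(0.7² + 0.6²) ≈ 0.9.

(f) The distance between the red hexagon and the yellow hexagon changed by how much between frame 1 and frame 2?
-0.9

Distance in frame 1: 4.6. Distance in frame 2: 3.7.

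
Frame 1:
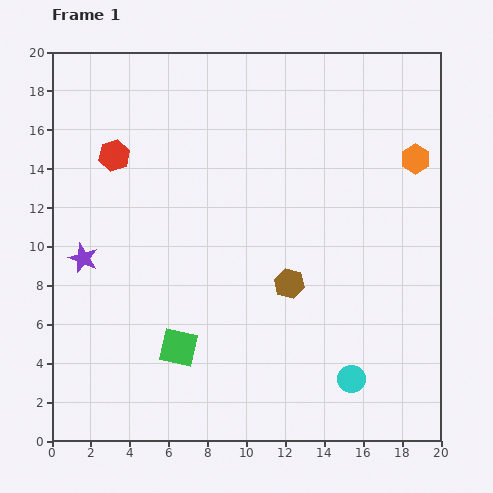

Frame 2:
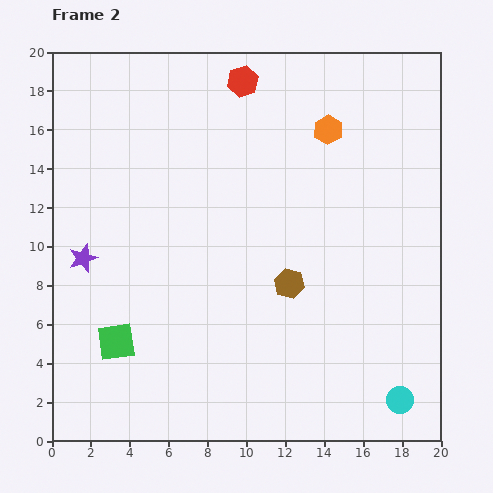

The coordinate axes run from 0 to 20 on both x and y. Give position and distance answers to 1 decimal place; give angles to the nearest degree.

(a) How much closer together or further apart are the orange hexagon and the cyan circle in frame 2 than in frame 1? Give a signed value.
+2.6

Distance in frame 1: 11.8. Distance in frame 2: 14.4.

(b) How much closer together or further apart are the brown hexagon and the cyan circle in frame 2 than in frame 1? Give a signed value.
+2.4

Distance in frame 1: 5.9. Distance in frame 2: 8.3.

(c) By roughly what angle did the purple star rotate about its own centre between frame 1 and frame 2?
30° clockwise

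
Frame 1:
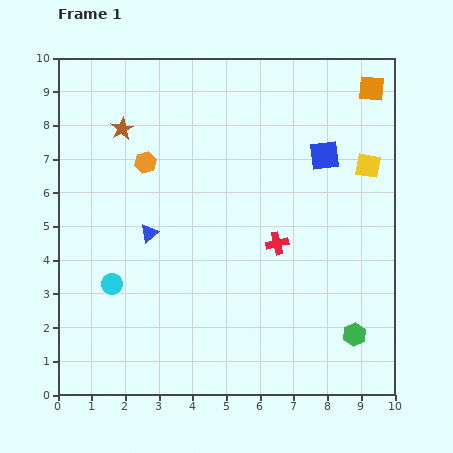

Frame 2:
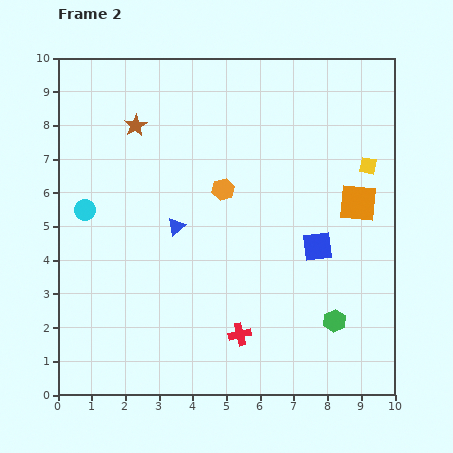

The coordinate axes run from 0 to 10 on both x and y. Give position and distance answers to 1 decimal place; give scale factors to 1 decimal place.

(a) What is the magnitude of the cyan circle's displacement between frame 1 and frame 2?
2.3

The cyan circle moved from (1.6, 3.3) to (0.8, 5.5), a distance of √(0.8² + 2.2²) ≈ 2.3.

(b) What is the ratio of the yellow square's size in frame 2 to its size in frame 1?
0.7×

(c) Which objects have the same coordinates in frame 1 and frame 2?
the yellow square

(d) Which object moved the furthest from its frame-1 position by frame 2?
the orange square

(moved 3.4; next 2.9)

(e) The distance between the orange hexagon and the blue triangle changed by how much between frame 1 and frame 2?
-0.3

Distance in frame 1: 2.1. Distance in frame 2: 1.8.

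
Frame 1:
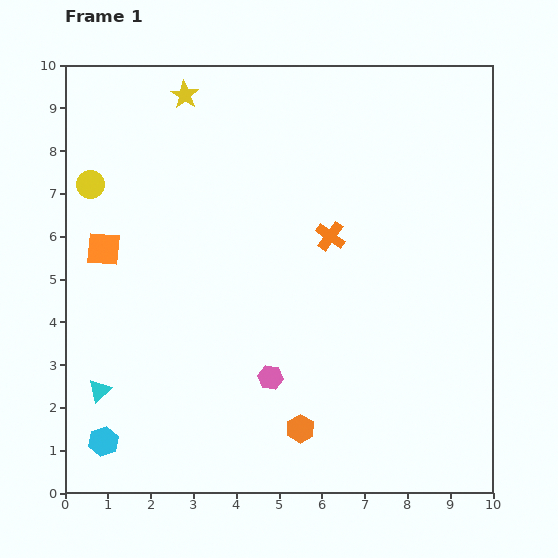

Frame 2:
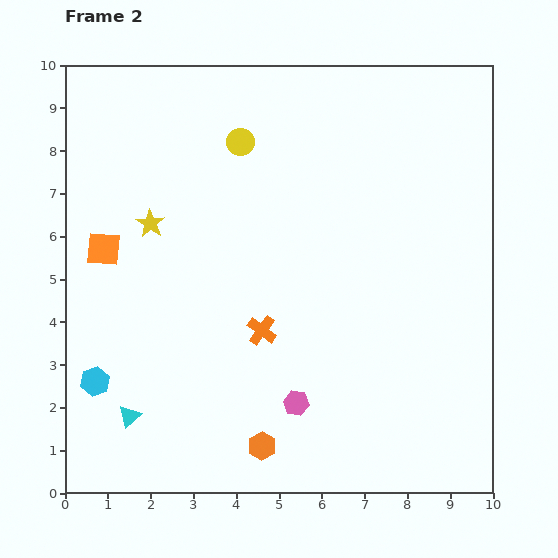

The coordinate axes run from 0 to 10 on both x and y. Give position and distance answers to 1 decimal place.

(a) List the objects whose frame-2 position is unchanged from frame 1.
the orange square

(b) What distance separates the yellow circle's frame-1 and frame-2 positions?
3.6

The yellow circle moved from (0.6, 7.2) to (4.1, 8.2), a distance of √(3.5² + 1.0²) ≈ 3.6.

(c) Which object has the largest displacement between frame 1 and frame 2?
the yellow circle

(moved 3.6; next 3.1)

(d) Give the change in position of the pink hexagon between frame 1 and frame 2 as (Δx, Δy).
(0.6, -0.6)

The pink hexagon was at (4.8, 2.7) in frame 1 and (5.4, 2.1) in frame 2.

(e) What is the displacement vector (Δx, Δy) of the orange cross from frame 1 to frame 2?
(-1.6, -2.2)

The orange cross was at (6.2, 6.0) in frame 1 and (4.6, 3.8) in frame 2.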